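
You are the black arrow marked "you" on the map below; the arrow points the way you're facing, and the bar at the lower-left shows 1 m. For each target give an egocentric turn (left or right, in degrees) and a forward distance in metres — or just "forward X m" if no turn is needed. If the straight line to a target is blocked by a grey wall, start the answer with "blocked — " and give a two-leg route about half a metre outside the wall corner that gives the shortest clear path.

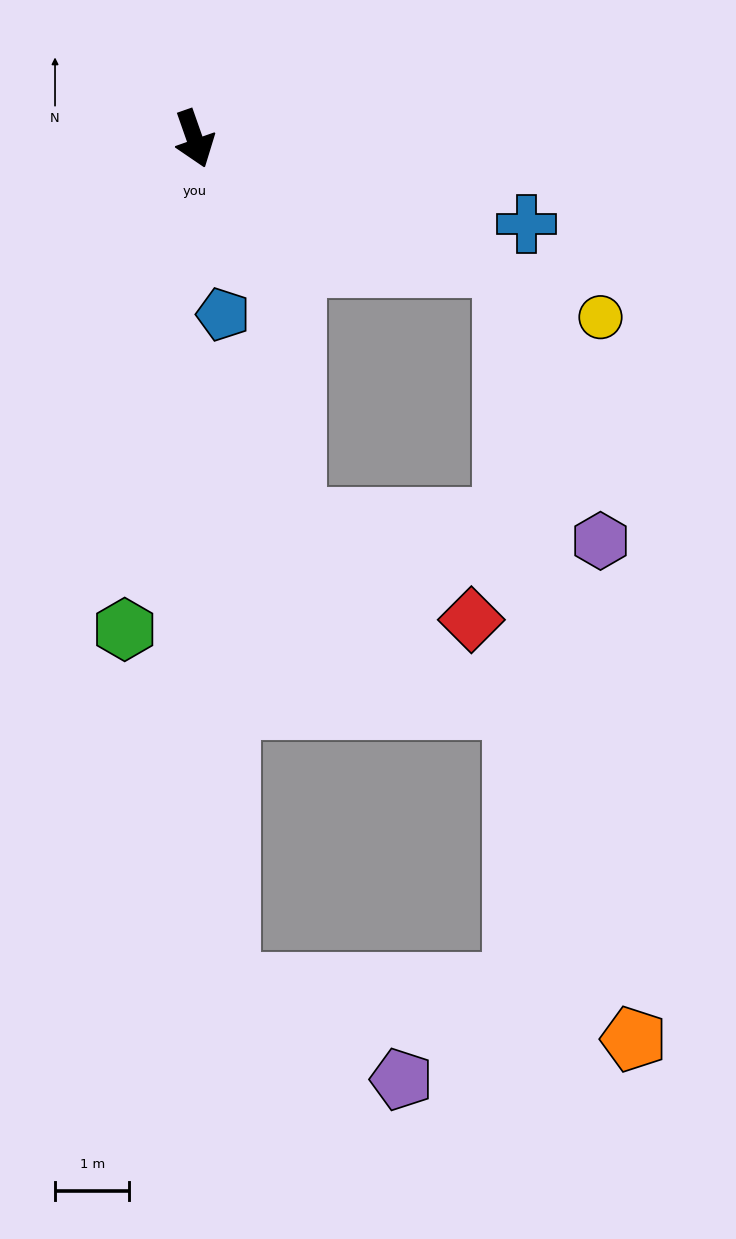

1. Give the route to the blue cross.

turn left 56°, forward 4.6 m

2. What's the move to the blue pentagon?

turn right 10°, forward 2.4 m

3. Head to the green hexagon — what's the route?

turn right 27°, forward 6.7 m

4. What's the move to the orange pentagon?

blocked — turn left 48°, forward 4.5 m, then turn right 58°, forward 10.5 m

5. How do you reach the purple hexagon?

blocked — turn left 48°, forward 4.5 m, then turn right 48°, forward 3.9 m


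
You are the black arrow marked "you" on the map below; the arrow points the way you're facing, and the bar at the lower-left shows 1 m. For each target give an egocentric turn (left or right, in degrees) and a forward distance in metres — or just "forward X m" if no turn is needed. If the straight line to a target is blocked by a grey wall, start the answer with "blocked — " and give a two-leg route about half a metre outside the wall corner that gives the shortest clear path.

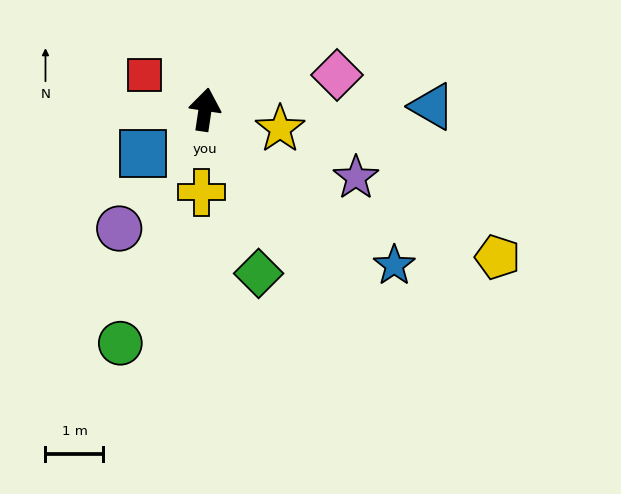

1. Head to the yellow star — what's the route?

turn right 96°, forward 1.3 m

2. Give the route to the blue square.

turn left 134°, forward 1.3 m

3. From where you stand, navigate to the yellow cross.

turn right 174°, forward 1.4 m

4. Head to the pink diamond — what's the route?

turn right 67°, forward 2.4 m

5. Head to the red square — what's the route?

turn left 69°, forward 1.2 m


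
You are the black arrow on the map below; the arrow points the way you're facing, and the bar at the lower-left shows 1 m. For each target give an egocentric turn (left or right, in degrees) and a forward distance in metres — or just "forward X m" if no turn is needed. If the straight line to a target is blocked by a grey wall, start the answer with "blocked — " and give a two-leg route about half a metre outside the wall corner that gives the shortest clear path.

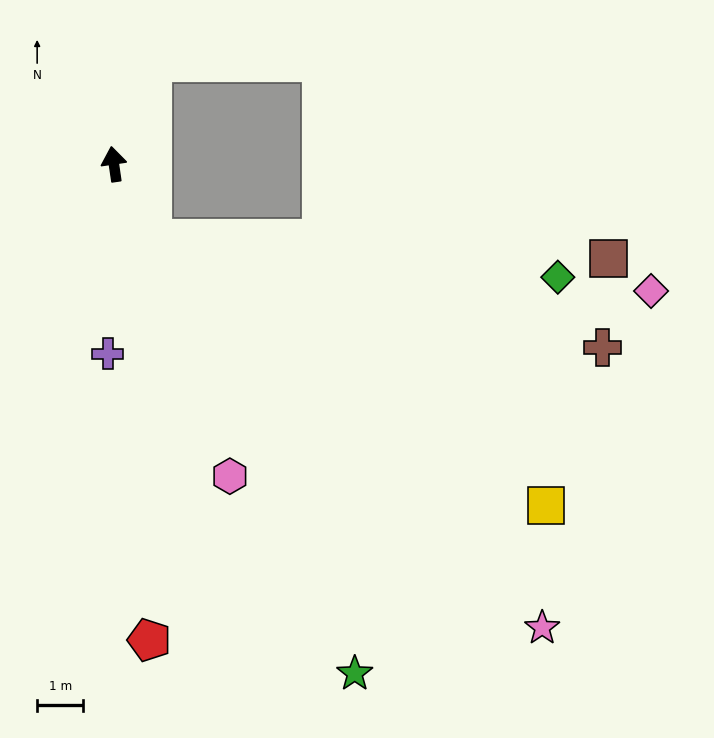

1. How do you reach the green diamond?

blocked — turn right 161°, forward 1.8 m, then turn left 57°, forward 8.9 m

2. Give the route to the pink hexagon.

turn right 168°, forward 7.2 m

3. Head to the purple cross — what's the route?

turn left 170°, forward 4.1 m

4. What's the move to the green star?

turn right 163°, forward 12.3 m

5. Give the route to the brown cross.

blocked — turn right 161°, forward 1.8 m, then turn left 49°, forward 10.1 m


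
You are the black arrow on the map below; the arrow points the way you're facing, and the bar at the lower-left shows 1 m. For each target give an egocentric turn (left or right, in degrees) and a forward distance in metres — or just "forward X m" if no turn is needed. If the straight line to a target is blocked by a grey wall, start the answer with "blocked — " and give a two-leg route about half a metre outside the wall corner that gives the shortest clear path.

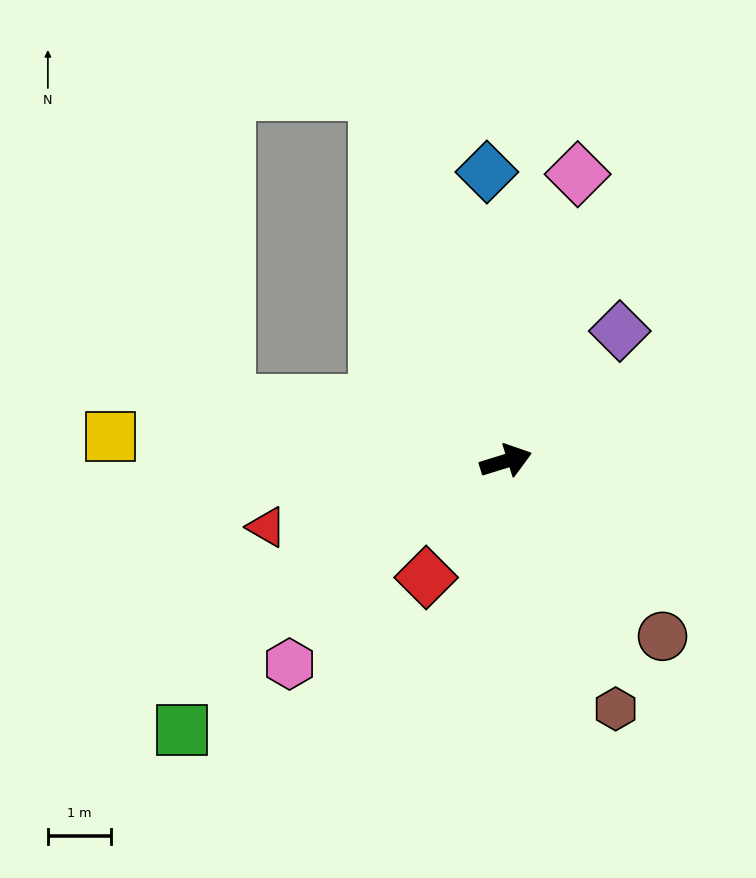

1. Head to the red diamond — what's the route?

turn right 142°, forward 2.2 m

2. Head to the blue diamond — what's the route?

turn left 77°, forward 4.6 m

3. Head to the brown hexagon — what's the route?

turn right 83°, forward 4.3 m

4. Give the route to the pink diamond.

turn left 59°, forward 4.7 m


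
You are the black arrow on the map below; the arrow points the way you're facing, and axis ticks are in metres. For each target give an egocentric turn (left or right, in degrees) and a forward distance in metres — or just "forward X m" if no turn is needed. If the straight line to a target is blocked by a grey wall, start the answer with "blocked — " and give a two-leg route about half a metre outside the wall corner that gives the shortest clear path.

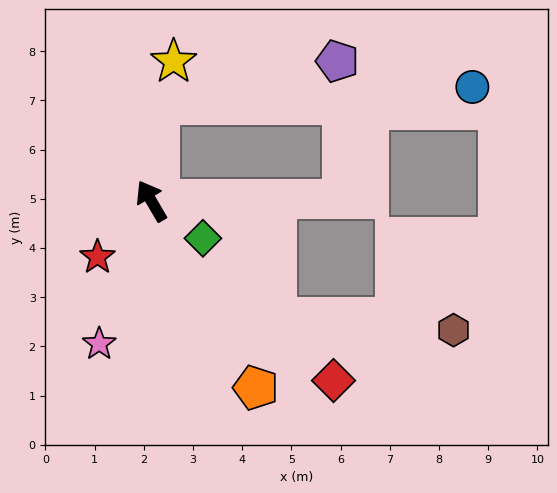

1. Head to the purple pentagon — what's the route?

blocked — turn right 35°, forward 2.0 m, then turn right 72°, forward 3.7 m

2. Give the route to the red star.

turn left 106°, forward 1.6 m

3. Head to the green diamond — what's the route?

turn right 156°, forward 1.3 m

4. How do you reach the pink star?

turn left 130°, forward 3.1 m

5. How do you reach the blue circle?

blocked — turn right 35°, forward 2.0 m, then turn right 82°, forward 6.4 m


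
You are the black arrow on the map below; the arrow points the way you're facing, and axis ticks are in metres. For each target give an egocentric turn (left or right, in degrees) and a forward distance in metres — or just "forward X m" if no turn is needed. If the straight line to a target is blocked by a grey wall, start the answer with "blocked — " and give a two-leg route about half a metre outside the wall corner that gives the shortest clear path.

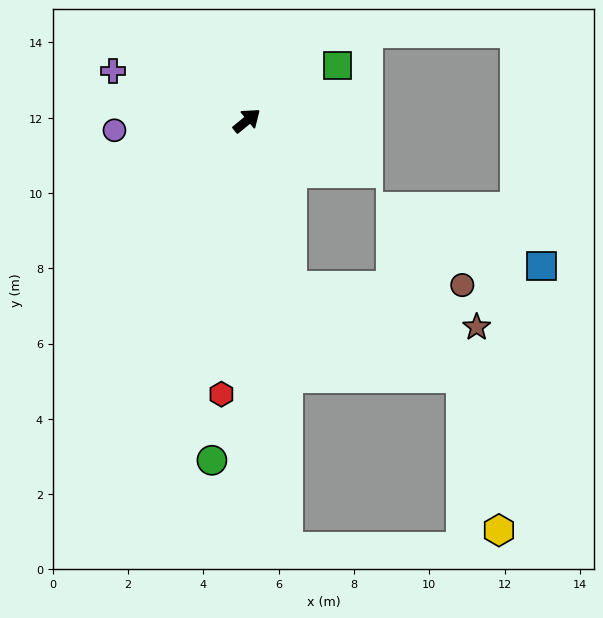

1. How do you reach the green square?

turn right 8°, forward 2.8 m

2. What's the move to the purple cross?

turn left 120°, forward 3.8 m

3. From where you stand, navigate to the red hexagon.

turn right 135°, forward 7.3 m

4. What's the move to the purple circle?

turn left 145°, forward 3.5 m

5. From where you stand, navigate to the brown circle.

blocked — turn right 114°, forward 4.6 m, then turn left 75°, forward 4.5 m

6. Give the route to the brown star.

blocked — turn right 114°, forward 4.6 m, then turn left 62°, forward 5.0 m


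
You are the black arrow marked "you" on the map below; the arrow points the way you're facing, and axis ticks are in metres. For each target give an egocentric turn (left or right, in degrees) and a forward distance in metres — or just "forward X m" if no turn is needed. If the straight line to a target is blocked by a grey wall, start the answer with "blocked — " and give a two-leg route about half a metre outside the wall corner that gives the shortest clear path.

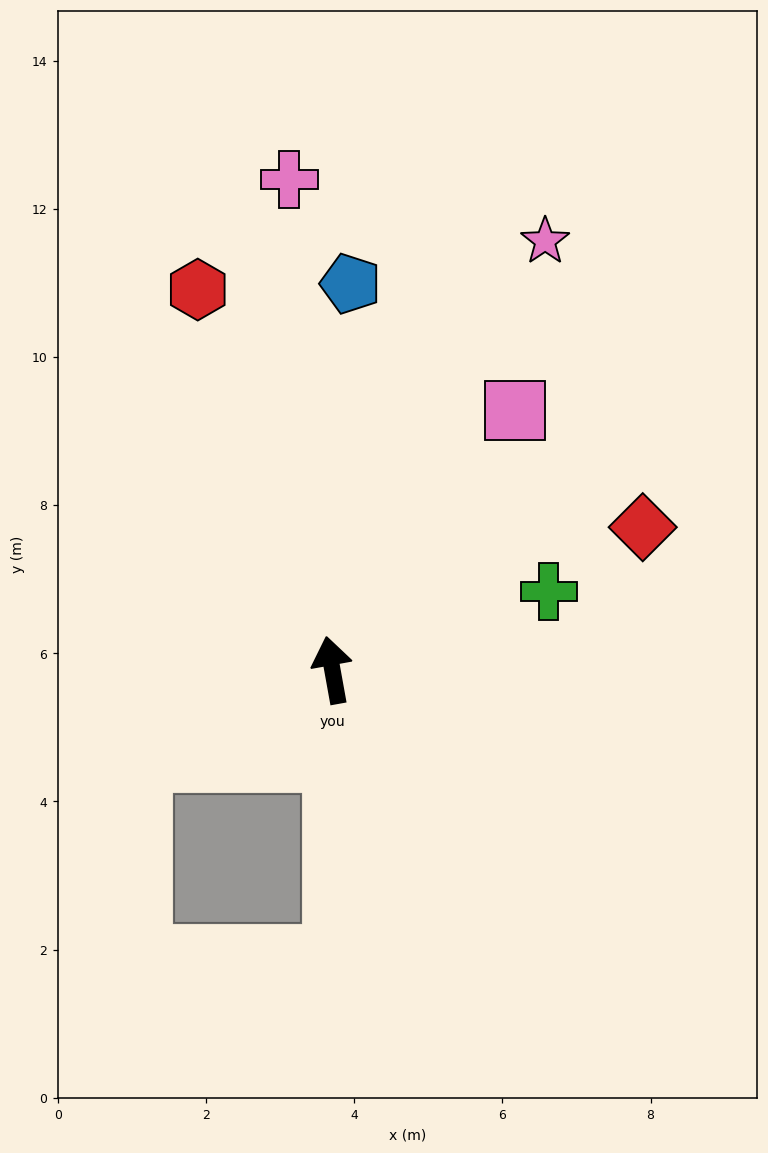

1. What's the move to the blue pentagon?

turn right 13°, forward 5.2 m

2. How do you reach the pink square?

turn right 45°, forward 4.3 m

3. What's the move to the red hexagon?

turn left 9°, forward 5.4 m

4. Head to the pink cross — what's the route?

turn right 5°, forward 6.6 m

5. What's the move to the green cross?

turn right 80°, forward 3.1 m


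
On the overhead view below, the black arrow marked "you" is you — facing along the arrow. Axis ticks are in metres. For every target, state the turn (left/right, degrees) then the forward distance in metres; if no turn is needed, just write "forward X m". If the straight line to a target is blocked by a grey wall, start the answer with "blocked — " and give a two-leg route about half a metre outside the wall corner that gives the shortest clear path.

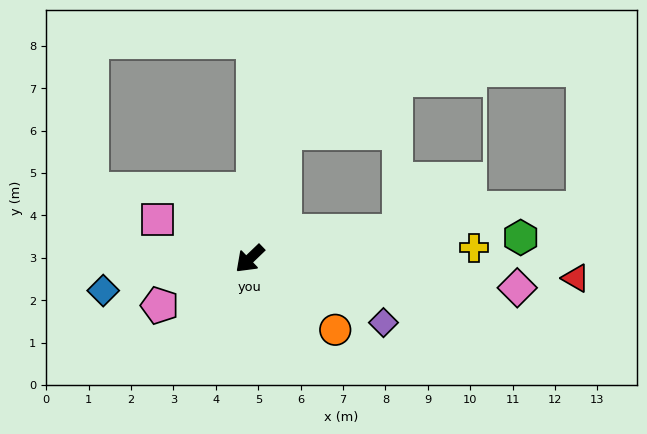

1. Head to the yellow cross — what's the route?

turn left 139°, forward 5.3 m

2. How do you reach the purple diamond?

turn left 111°, forward 3.5 m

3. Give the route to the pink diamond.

turn left 130°, forward 6.3 m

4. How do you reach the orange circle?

turn left 96°, forward 2.6 m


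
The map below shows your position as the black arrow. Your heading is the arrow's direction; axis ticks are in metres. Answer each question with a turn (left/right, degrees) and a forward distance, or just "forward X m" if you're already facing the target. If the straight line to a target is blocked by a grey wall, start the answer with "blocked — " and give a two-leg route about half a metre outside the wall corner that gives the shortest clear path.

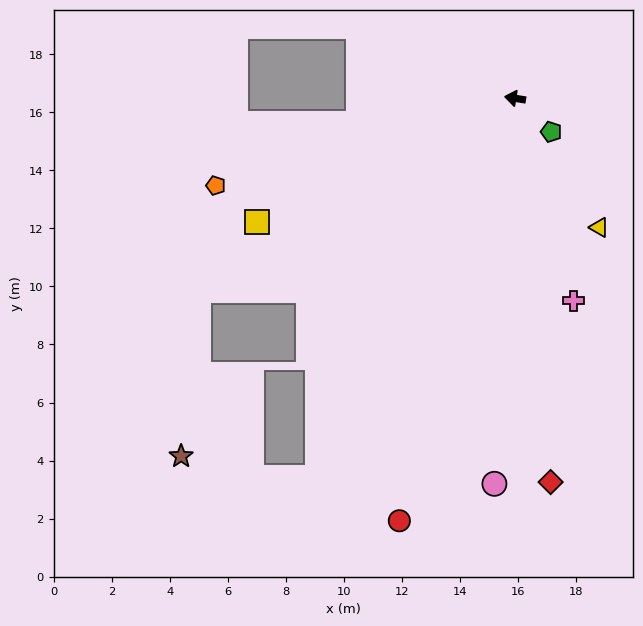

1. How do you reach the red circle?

turn left 84°, forward 15.1 m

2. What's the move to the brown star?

blocked — turn left 41°, forward 12.7 m, then turn left 52°, forward 5.7 m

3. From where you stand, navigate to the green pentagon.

turn left 146°, forward 1.7 m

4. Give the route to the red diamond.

turn left 104°, forward 13.3 m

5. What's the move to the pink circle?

turn left 96°, forward 13.3 m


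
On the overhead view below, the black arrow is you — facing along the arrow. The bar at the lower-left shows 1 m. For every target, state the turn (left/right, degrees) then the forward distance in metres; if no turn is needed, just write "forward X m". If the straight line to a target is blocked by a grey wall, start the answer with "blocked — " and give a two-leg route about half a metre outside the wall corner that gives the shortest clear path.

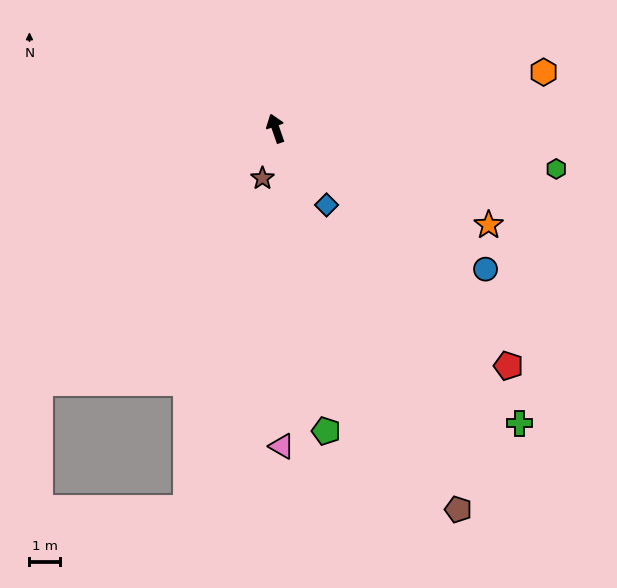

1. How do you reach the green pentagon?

turn left 170°, forward 9.9 m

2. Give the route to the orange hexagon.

turn right 97°, forward 8.8 m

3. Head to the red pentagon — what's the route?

turn right 155°, forward 10.7 m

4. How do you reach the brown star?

turn left 146°, forward 1.7 m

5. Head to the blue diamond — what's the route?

turn right 165°, forward 3.0 m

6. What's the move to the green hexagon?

turn right 117°, forward 9.1 m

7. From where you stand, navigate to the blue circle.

turn right 143°, forward 8.1 m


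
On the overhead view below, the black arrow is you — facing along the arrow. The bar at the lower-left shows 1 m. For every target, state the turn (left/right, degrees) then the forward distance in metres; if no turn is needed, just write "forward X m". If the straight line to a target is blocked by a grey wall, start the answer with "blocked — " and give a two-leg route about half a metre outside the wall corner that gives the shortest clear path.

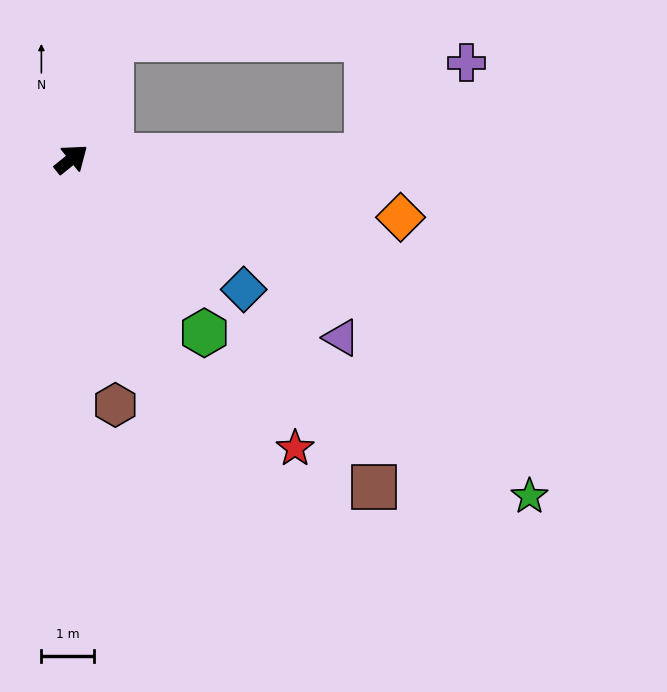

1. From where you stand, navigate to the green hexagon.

turn right 91°, forward 4.2 m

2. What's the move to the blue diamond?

turn right 76°, forward 4.1 m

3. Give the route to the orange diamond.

turn right 49°, forward 6.4 m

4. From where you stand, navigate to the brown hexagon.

turn right 119°, forward 4.7 m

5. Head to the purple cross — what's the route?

blocked — turn right 38°, forward 5.6 m, then turn left 42°, forward 2.6 m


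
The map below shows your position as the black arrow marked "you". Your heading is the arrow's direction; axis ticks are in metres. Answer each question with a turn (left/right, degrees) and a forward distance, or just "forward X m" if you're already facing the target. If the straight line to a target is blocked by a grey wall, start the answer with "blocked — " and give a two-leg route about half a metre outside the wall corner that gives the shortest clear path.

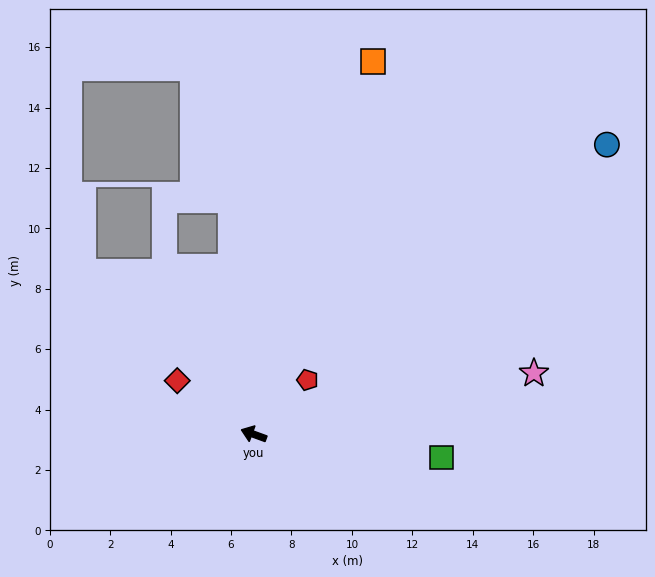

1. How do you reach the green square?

turn right 167°, forward 6.3 m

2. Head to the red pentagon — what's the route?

turn right 115°, forward 2.5 m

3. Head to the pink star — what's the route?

turn right 148°, forward 9.5 m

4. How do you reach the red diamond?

turn right 15°, forward 3.1 m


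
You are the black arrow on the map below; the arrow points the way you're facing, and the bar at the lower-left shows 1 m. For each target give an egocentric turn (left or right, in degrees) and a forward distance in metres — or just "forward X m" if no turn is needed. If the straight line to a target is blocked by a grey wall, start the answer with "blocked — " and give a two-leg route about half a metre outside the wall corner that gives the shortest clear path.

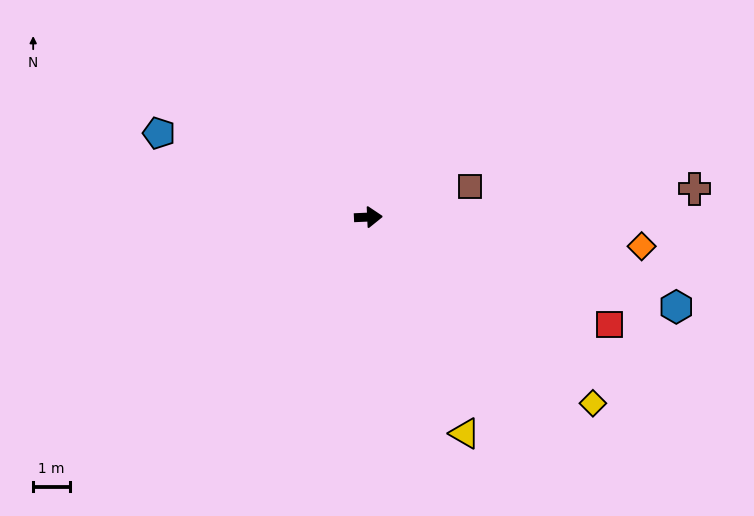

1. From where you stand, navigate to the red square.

turn right 27°, forward 7.1 m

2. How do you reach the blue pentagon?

turn left 156°, forward 6.1 m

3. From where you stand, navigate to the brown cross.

turn left 2°, forward 8.8 m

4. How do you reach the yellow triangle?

turn right 68°, forward 6.4 m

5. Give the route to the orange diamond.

turn right 9°, forward 7.4 m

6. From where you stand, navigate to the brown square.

turn left 14°, forward 2.9 m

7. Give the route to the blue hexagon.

turn right 19°, forward 8.7 m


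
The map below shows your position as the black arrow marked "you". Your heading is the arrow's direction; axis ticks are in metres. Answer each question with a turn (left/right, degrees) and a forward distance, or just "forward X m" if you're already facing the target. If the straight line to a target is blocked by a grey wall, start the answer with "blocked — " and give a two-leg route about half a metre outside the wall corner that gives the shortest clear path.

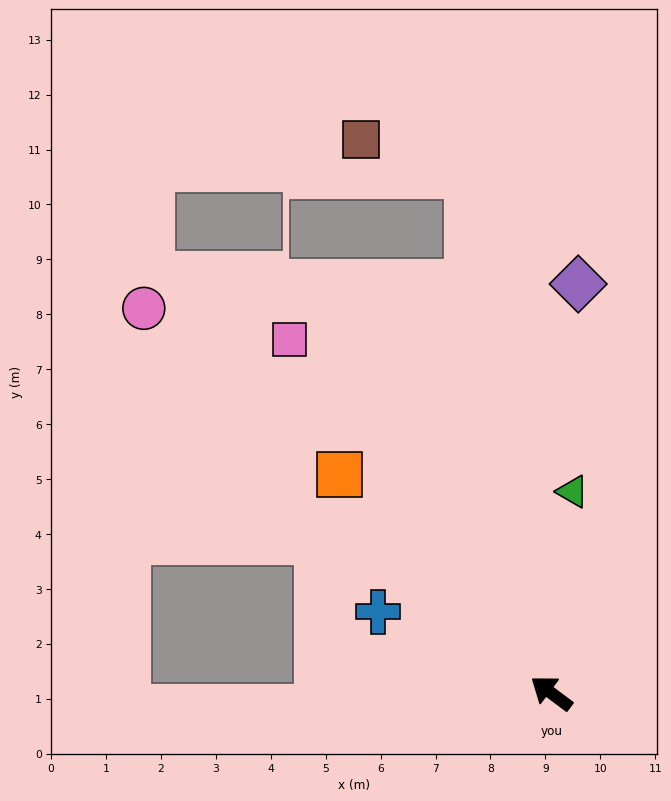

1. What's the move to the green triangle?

turn right 59°, forward 3.7 m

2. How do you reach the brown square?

blocked — turn right 44°, forward 9.5 m, then turn left 62°, forward 2.0 m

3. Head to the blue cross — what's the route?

turn left 12°, forward 3.5 m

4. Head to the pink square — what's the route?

turn right 17°, forward 8.0 m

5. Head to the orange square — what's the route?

turn right 9°, forward 5.5 m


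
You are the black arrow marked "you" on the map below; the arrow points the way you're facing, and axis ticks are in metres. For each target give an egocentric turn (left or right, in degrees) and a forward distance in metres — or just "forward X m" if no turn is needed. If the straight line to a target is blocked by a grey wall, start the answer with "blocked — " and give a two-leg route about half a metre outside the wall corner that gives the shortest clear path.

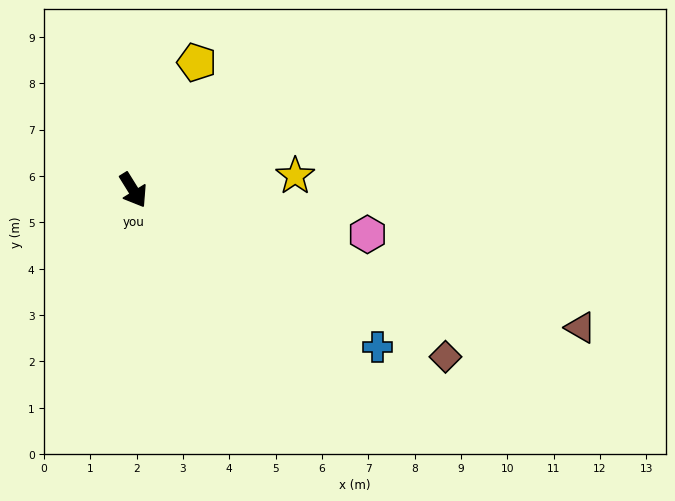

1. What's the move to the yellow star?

turn left 63°, forward 3.5 m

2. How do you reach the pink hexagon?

turn left 47°, forward 5.1 m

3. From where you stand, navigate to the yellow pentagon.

turn left 122°, forward 3.1 m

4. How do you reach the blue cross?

turn left 25°, forward 6.3 m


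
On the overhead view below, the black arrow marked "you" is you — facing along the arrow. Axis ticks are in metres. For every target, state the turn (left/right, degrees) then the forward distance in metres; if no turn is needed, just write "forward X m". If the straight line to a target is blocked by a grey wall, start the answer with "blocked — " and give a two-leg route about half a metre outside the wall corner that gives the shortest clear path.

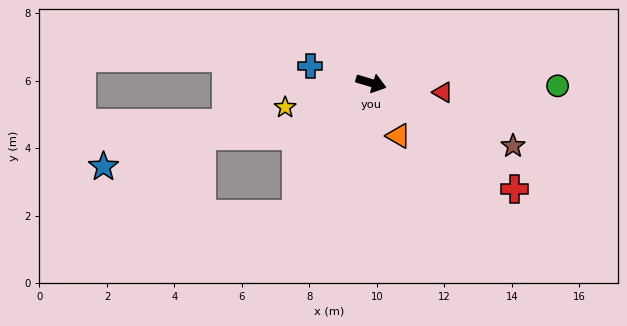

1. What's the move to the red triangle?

turn left 9°, forward 2.1 m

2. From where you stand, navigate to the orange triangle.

turn right 46°, forward 1.8 m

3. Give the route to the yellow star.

turn right 147°, forward 2.6 m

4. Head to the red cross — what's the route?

turn right 20°, forward 5.3 m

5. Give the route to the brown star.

turn right 7°, forward 4.6 m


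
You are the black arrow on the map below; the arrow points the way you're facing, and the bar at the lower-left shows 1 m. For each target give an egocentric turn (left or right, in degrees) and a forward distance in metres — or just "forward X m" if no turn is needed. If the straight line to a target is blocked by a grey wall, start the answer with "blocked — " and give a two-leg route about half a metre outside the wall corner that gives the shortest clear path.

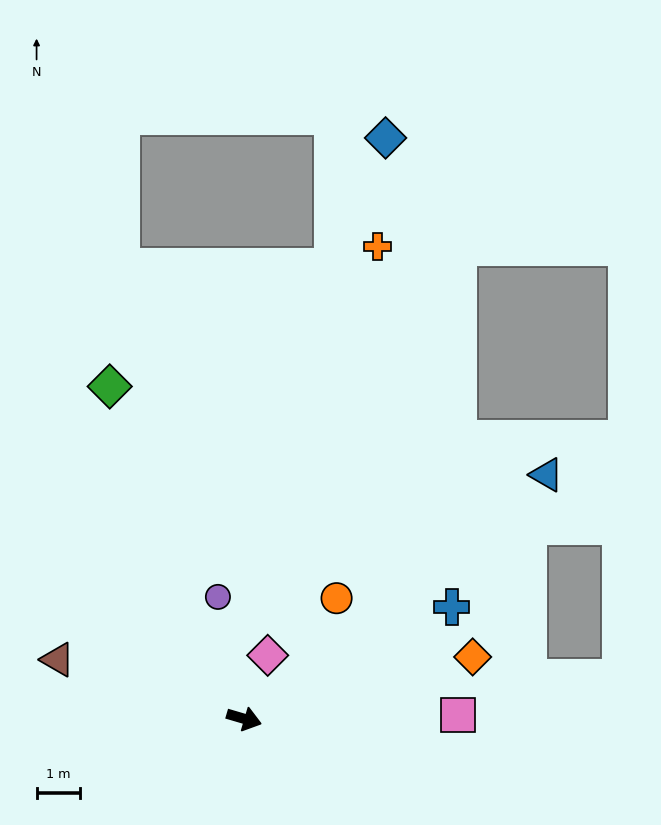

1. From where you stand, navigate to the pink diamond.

turn left 86°, forward 1.5 m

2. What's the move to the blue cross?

turn left 45°, forward 5.4 m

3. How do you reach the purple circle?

turn left 119°, forward 2.8 m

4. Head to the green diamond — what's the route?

turn left 128°, forward 8.2 m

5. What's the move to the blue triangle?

turn left 55°, forward 8.9 m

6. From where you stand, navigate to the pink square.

turn left 18°, forward 4.9 m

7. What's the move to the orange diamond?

turn left 32°, forward 5.4 m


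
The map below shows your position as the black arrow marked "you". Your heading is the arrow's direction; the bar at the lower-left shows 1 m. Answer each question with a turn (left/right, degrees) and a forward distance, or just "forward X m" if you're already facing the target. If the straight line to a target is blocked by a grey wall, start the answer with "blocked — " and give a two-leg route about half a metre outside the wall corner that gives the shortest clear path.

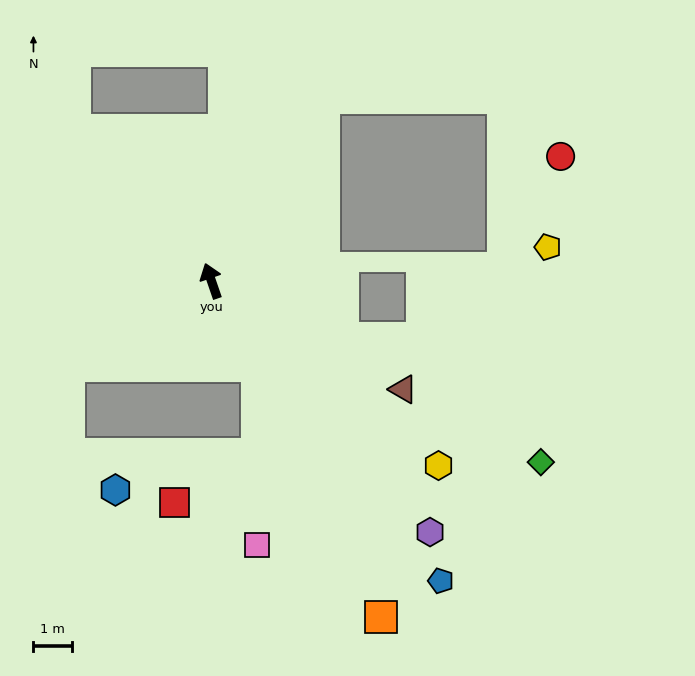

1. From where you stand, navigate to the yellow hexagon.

turn right 148°, forward 7.6 m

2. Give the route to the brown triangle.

turn right 138°, forward 5.7 m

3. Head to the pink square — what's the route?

blocked — turn right 171°, forward 2.5 m, then turn right 28°, forward 4.6 m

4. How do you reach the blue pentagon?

turn right 162°, forward 9.8 m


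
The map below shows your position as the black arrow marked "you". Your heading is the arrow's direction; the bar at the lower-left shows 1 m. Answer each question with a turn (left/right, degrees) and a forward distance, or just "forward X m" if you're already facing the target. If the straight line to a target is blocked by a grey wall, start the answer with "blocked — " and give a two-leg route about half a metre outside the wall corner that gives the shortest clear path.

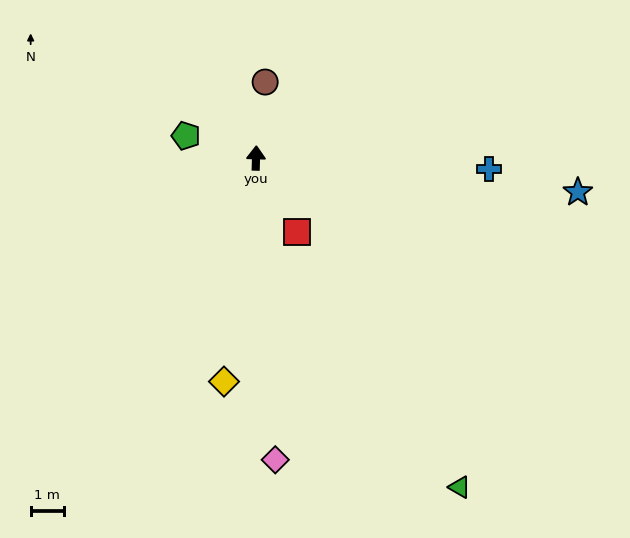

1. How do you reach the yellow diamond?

turn left 173°, forward 6.8 m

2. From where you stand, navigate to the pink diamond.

turn right 175°, forward 9.1 m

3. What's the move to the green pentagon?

turn left 74°, forward 2.2 m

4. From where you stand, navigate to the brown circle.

turn right 5°, forward 2.3 m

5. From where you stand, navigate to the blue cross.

turn right 91°, forward 7.0 m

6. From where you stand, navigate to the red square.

turn right 150°, forward 2.5 m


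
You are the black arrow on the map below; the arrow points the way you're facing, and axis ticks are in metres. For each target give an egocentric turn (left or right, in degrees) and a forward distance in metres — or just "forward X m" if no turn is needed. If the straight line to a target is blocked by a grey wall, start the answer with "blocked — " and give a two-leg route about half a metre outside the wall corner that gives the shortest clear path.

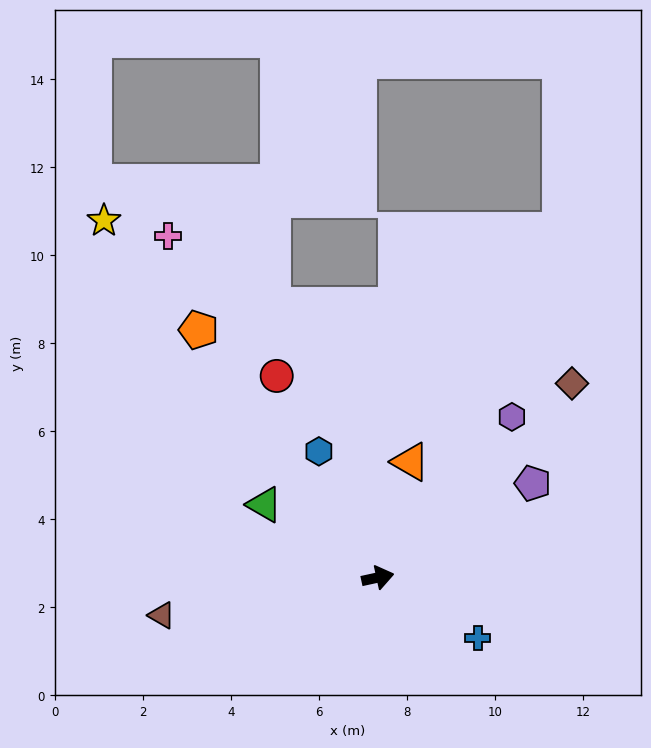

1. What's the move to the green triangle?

turn left 135°, forward 3.1 m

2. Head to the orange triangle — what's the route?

turn left 62°, forward 2.7 m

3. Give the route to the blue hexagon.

turn left 103°, forward 3.2 m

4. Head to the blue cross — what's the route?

turn right 43°, forward 2.7 m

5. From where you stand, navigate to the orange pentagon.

turn left 114°, forward 6.9 m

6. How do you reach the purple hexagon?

turn left 38°, forward 4.8 m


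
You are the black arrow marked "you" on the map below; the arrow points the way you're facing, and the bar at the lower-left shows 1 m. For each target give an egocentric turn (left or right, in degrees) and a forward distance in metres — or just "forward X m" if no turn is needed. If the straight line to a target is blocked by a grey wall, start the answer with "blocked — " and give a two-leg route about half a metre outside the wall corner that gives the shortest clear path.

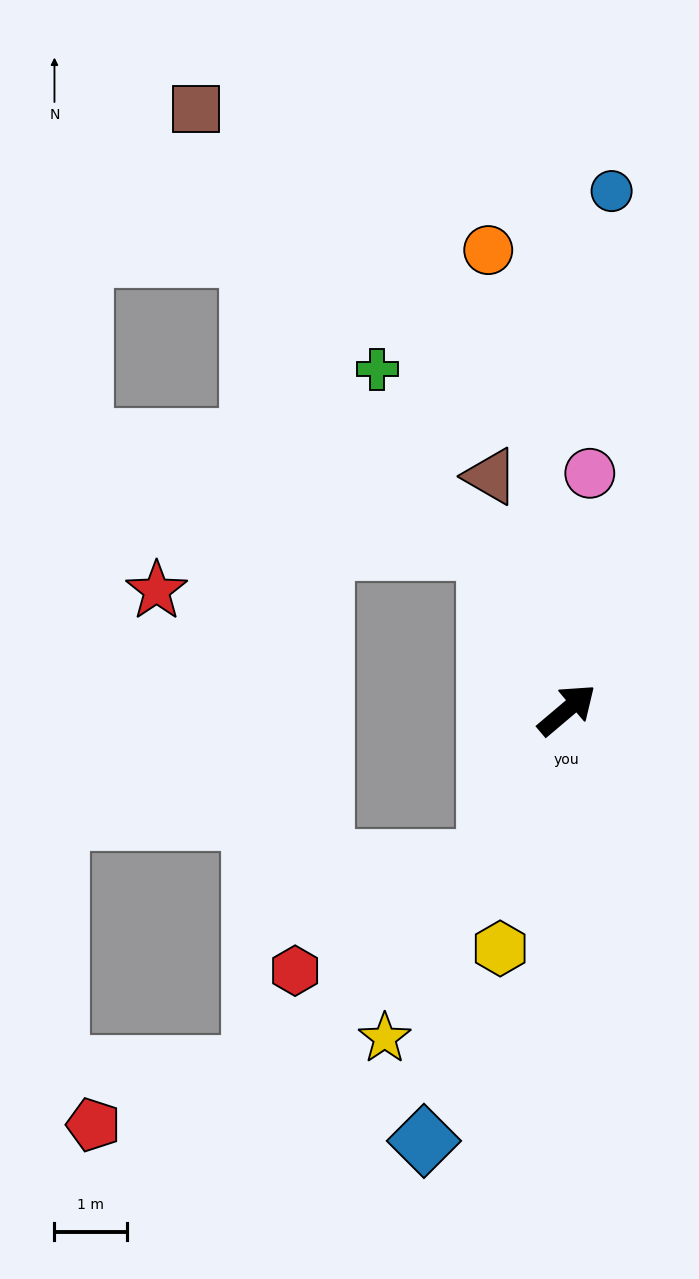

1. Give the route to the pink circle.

turn left 44°, forward 3.3 m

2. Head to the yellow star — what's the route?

turn right 159°, forward 5.2 m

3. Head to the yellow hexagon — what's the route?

turn right 146°, forward 3.4 m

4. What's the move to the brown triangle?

turn left 68°, forward 3.4 m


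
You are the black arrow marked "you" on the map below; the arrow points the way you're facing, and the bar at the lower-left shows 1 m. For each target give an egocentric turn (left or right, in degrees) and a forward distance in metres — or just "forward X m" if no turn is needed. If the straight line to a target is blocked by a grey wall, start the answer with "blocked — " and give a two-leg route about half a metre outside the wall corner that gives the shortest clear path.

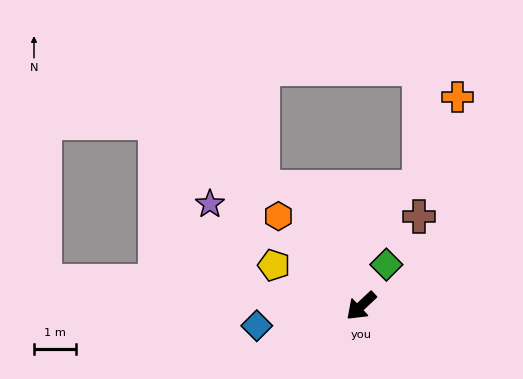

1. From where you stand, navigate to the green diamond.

turn right 165°, forward 1.2 m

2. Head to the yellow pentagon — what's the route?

turn right 68°, forward 2.3 m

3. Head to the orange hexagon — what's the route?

turn right 91°, forward 2.9 m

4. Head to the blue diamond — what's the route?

turn right 32°, forward 2.6 m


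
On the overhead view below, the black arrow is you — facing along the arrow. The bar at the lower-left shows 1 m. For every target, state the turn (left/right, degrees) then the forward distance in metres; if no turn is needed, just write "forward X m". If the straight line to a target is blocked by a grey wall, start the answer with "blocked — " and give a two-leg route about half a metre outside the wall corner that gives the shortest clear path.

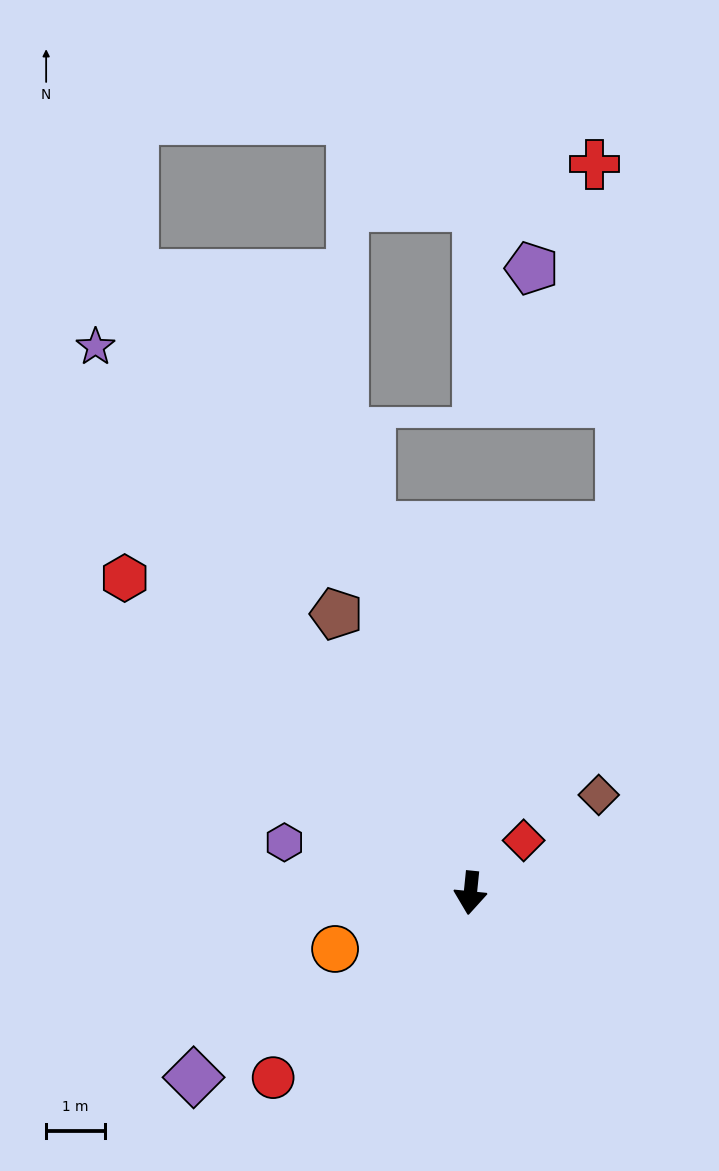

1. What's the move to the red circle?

turn right 41°, forward 4.6 m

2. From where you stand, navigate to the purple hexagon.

turn right 99°, forward 3.3 m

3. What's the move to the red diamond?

turn left 140°, forward 1.3 m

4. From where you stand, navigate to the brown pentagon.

turn right 149°, forward 5.3 m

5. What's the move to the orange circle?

turn right 62°, forward 2.5 m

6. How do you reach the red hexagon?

turn right 127°, forward 8.0 m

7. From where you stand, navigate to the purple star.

turn right 140°, forward 11.3 m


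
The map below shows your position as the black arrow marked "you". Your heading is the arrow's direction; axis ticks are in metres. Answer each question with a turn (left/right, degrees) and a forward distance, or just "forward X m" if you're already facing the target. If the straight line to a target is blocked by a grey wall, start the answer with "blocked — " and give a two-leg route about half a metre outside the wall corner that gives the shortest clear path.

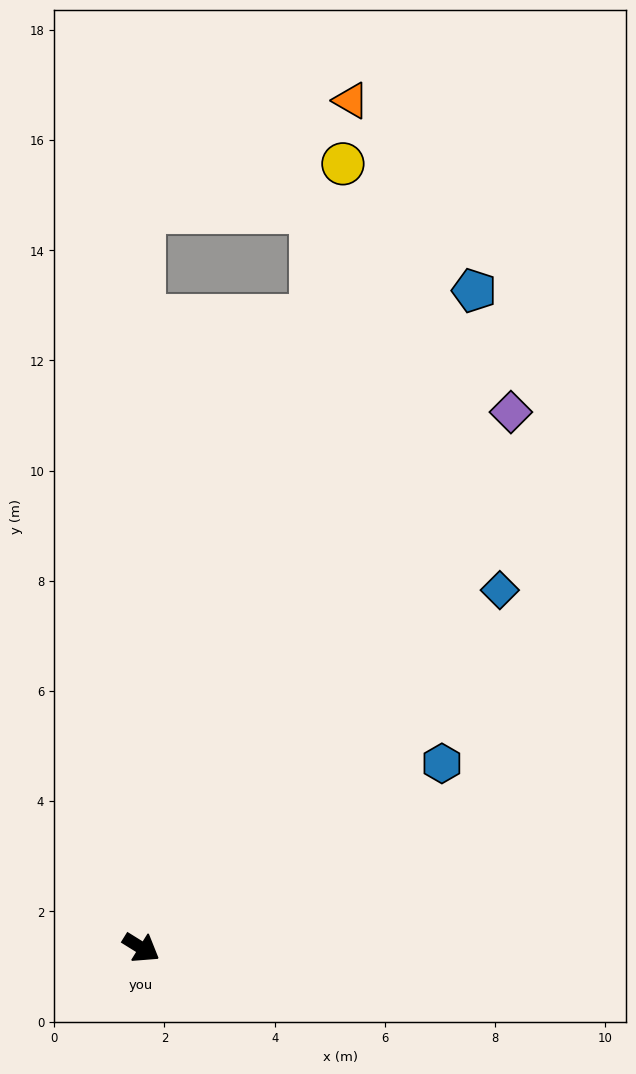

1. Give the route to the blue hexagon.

turn left 63°, forward 6.4 m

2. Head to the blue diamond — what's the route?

turn left 77°, forward 9.2 m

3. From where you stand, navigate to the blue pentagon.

turn left 95°, forward 13.4 m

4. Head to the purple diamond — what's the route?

turn left 87°, forward 11.8 m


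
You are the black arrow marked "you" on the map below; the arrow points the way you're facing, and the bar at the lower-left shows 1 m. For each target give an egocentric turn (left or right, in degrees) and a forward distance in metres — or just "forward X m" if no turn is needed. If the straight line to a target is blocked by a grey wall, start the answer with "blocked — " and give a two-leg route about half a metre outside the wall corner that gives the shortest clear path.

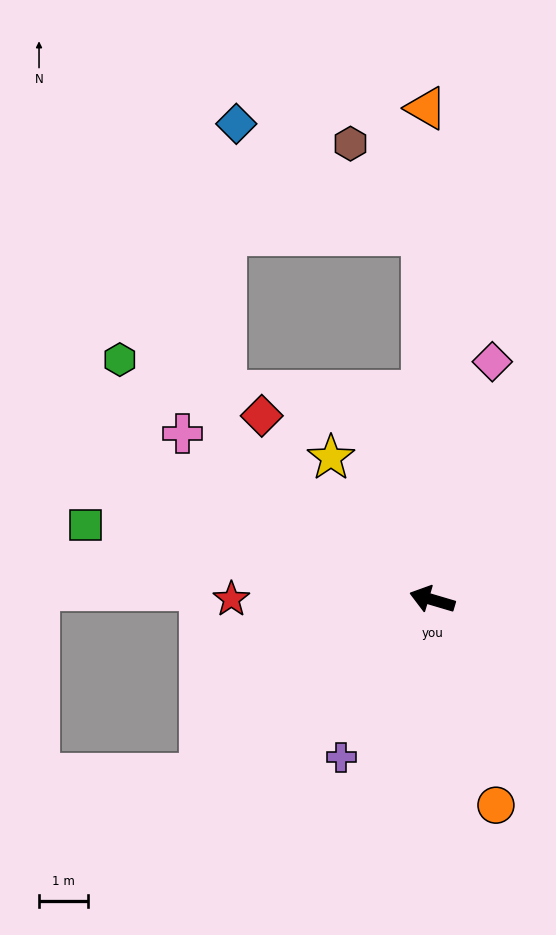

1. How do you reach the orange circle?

turn left 124°, forward 4.4 m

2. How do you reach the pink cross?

turn right 17°, forward 6.1 m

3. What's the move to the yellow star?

turn right 38°, forward 3.5 m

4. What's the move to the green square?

turn left 4°, forward 7.2 m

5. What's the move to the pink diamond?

turn right 88°, forward 5.0 m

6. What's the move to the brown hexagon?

blocked — turn right 72°, forward 7.4 m, then turn left 37°, forward 2.3 m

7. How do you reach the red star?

turn left 16°, forward 4.1 m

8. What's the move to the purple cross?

turn left 77°, forward 3.7 m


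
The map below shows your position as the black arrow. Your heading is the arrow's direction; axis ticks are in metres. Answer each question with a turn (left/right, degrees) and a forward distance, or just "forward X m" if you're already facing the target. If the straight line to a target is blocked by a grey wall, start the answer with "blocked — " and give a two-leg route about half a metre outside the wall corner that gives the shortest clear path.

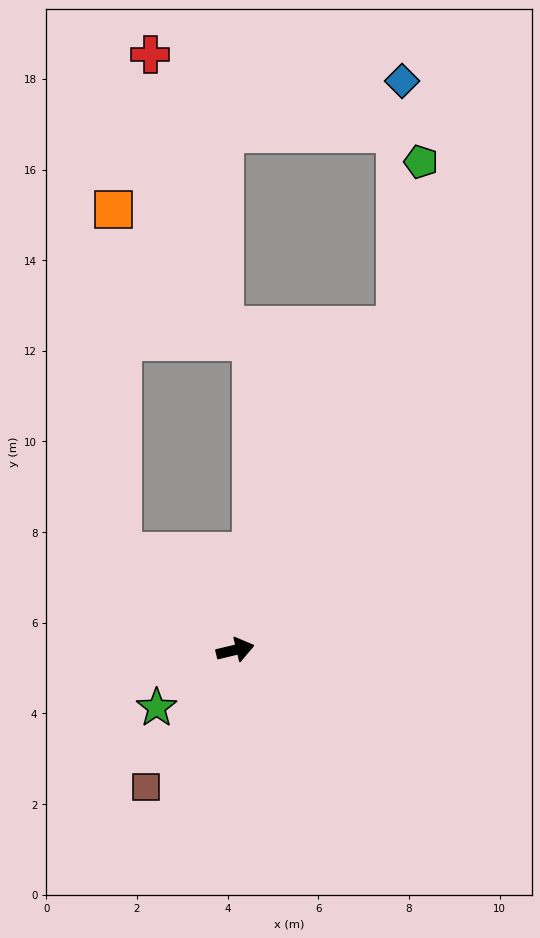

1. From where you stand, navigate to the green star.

turn right 157°, forward 2.2 m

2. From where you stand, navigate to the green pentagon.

blocked — turn left 50°, forward 8.0 m, then turn left 18°, forward 3.7 m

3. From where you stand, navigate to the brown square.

turn right 137°, forward 3.6 m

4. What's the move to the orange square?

blocked — turn left 125°, forward 3.3 m, then turn right 47°, forward 7.6 m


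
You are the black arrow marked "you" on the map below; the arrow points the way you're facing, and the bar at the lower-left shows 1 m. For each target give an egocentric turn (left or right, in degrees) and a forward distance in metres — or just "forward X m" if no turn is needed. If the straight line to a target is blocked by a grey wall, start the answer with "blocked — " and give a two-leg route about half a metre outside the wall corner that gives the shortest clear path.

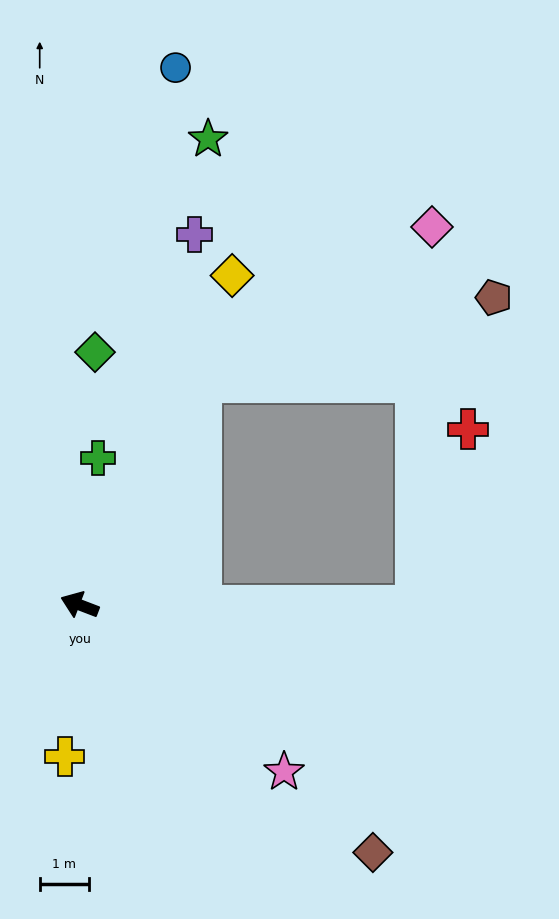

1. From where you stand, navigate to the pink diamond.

blocked — turn right 98°, forward 5.1 m, then turn right 27°, forward 5.6 m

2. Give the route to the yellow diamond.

turn right 94°, forward 7.3 m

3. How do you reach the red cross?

blocked — turn right 159°, forward 6.8 m, then turn left 74°, forward 3.7 m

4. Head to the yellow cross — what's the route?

turn left 105°, forward 3.1 m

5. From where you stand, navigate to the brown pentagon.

blocked — turn right 98°, forward 5.1 m, then turn right 45°, forward 6.2 m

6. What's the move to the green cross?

turn right 76°, forward 3.0 m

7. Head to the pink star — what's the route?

turn left 162°, forward 5.3 m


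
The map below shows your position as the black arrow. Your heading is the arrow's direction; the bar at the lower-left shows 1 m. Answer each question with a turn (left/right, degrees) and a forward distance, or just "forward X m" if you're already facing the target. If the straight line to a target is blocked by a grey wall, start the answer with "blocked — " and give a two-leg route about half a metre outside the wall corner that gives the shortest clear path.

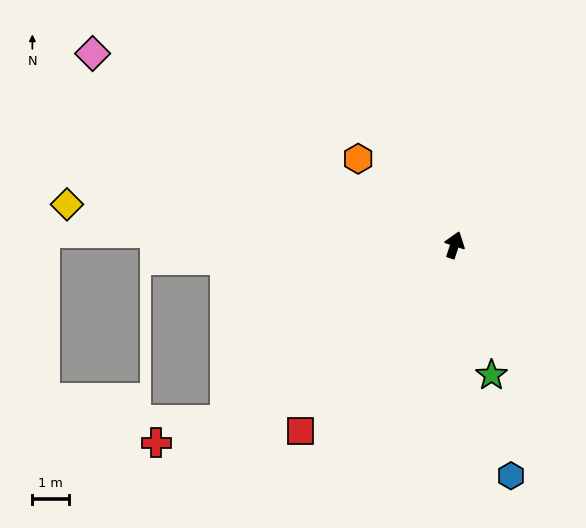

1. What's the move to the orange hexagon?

turn left 67°, forward 3.5 m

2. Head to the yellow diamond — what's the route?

turn left 102°, forward 10.6 m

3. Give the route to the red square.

turn left 159°, forward 6.6 m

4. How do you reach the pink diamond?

turn left 80°, forward 11.1 m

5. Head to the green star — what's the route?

turn right 146°, forward 3.7 m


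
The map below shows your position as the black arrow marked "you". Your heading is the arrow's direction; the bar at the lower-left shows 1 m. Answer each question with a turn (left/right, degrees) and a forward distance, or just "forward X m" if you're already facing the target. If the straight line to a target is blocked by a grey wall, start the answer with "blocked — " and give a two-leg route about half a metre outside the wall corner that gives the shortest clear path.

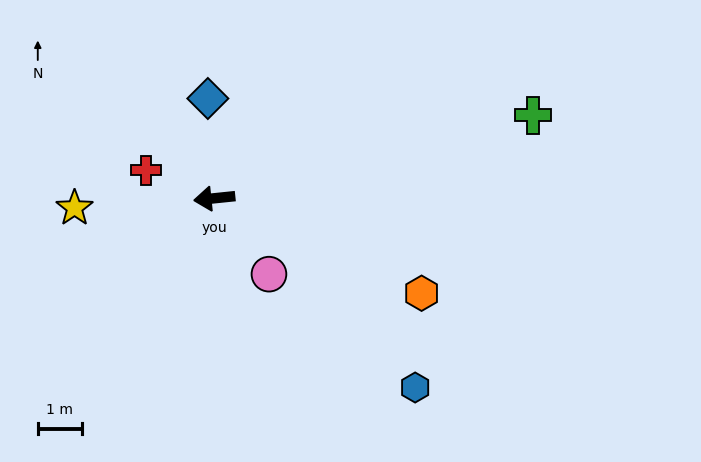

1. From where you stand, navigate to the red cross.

turn right 28°, forward 1.7 m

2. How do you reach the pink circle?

turn left 120°, forward 2.1 m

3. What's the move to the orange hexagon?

turn left 150°, forward 5.1 m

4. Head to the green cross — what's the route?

turn right 171°, forward 7.4 m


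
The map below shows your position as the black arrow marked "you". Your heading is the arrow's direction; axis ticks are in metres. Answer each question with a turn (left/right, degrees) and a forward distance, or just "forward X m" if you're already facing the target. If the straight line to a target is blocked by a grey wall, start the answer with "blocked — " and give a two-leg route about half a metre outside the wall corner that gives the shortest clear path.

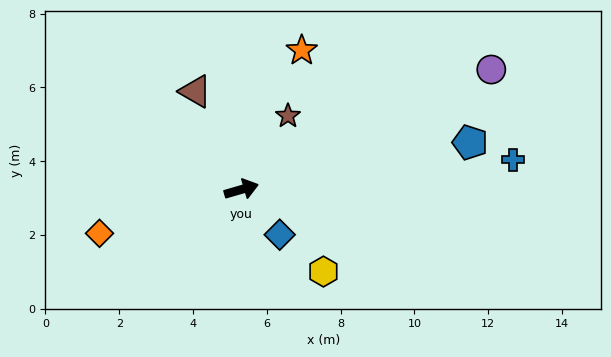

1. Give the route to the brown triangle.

turn left 99°, forward 2.9 m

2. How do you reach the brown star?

turn left 42°, forward 2.4 m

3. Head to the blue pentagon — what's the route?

turn right 5°, forward 6.3 m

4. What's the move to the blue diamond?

turn right 66°, forward 1.6 m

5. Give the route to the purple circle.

turn left 9°, forward 7.5 m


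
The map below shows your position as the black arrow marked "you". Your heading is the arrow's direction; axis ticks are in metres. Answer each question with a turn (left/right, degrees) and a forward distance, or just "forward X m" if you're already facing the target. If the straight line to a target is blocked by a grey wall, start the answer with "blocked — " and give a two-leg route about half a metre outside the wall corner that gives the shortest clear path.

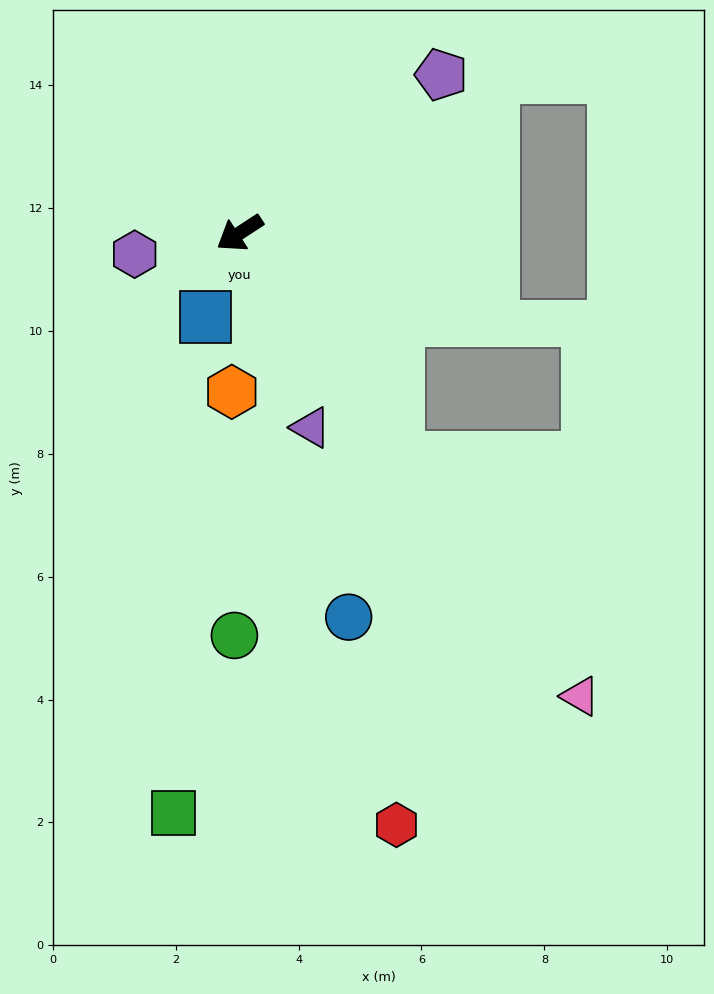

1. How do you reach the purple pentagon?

turn right 175°, forward 4.2 m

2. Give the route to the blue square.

turn left 35°, forward 1.5 m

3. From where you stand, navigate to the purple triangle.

turn left 77°, forward 3.4 m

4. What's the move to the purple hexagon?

turn right 22°, forward 1.7 m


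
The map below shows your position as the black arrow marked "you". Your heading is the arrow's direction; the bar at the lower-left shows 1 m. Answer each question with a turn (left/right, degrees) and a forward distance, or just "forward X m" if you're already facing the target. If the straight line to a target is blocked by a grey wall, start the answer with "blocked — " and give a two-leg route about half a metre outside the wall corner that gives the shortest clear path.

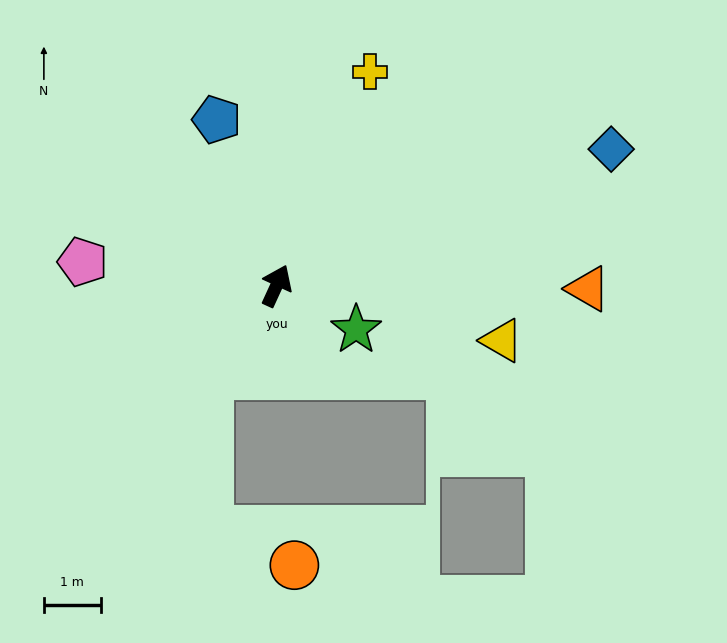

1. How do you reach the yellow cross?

forward 4.1 m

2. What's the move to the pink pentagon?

turn left 108°, forward 3.4 m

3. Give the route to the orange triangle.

turn right 66°, forward 5.5 m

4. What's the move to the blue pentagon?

turn left 44°, forward 3.1 m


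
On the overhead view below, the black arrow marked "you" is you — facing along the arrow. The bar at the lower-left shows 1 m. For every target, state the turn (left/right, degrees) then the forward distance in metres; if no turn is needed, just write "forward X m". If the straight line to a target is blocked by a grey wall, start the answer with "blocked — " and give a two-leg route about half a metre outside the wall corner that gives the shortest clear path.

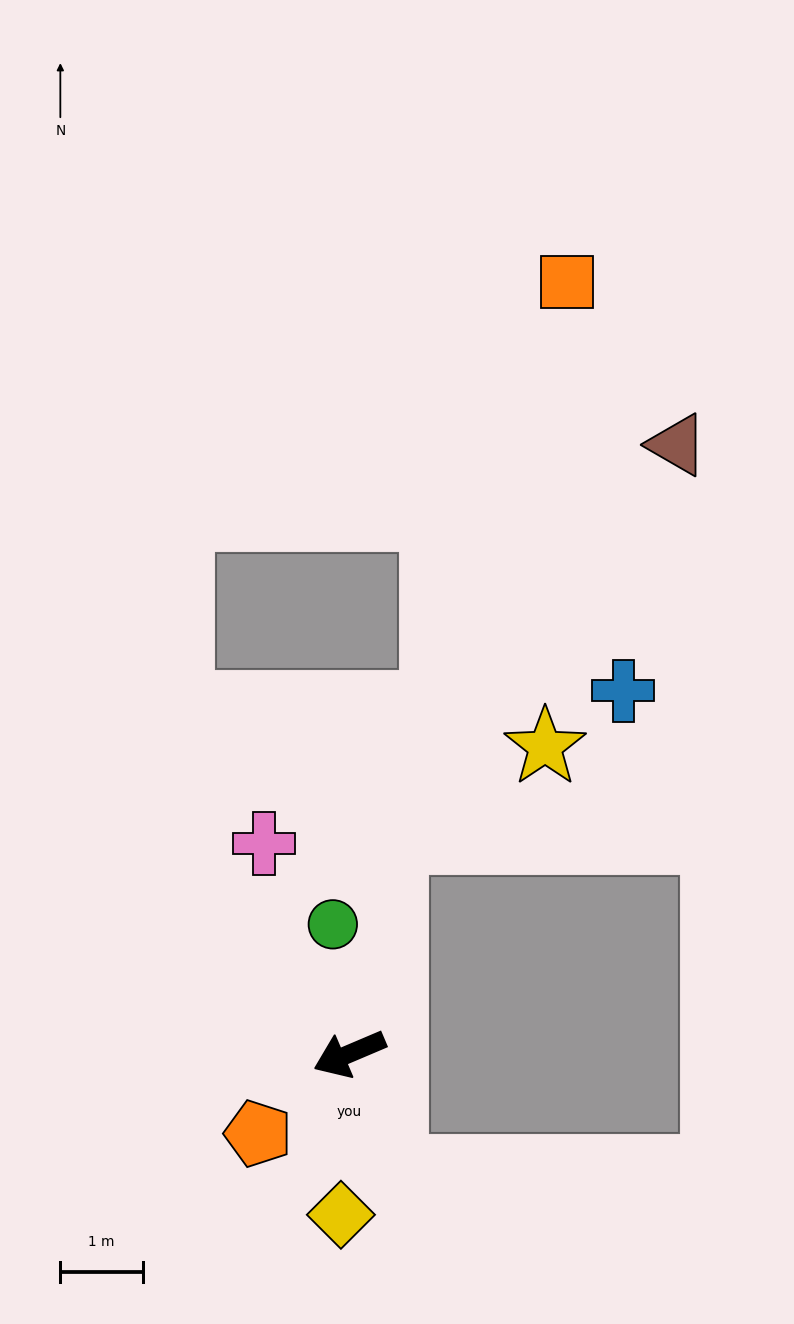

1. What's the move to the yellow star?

blocked — turn right 124°, forward 2.7 m, then turn right 48°, forward 2.2 m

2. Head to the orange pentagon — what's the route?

turn left 18°, forward 1.5 m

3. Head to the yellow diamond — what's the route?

turn left 64°, forward 2.0 m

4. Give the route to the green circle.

turn right 106°, forward 1.6 m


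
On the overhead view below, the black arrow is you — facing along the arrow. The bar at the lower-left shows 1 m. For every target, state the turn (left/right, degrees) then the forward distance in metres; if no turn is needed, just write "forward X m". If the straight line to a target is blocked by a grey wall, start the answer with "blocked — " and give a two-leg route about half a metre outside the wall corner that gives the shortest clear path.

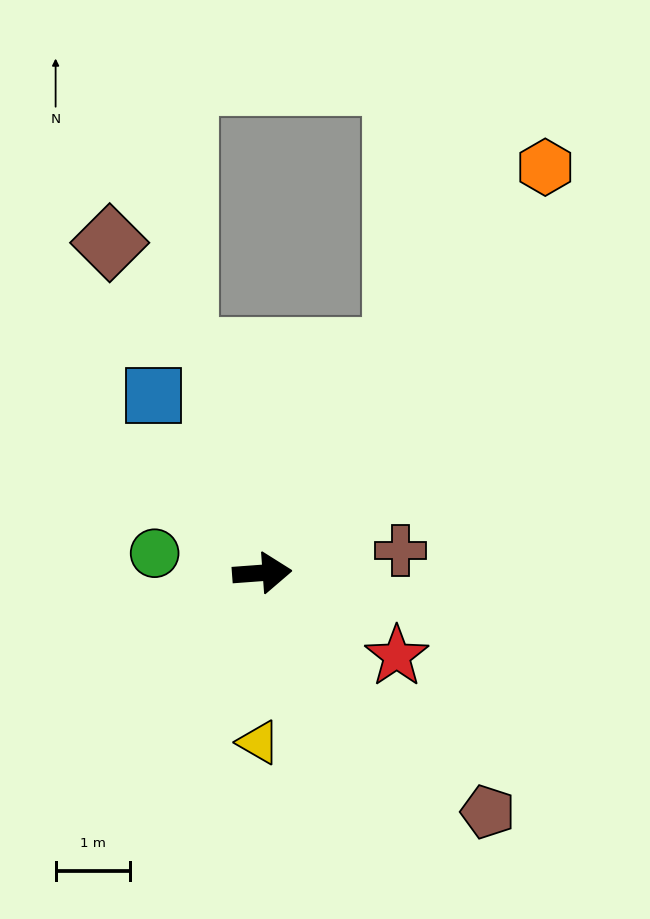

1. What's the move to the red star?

turn right 36°, forward 2.1 m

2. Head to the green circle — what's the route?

turn left 165°, forward 1.5 m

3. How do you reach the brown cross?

turn left 5°, forward 1.9 m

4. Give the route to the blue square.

turn left 117°, forward 2.8 m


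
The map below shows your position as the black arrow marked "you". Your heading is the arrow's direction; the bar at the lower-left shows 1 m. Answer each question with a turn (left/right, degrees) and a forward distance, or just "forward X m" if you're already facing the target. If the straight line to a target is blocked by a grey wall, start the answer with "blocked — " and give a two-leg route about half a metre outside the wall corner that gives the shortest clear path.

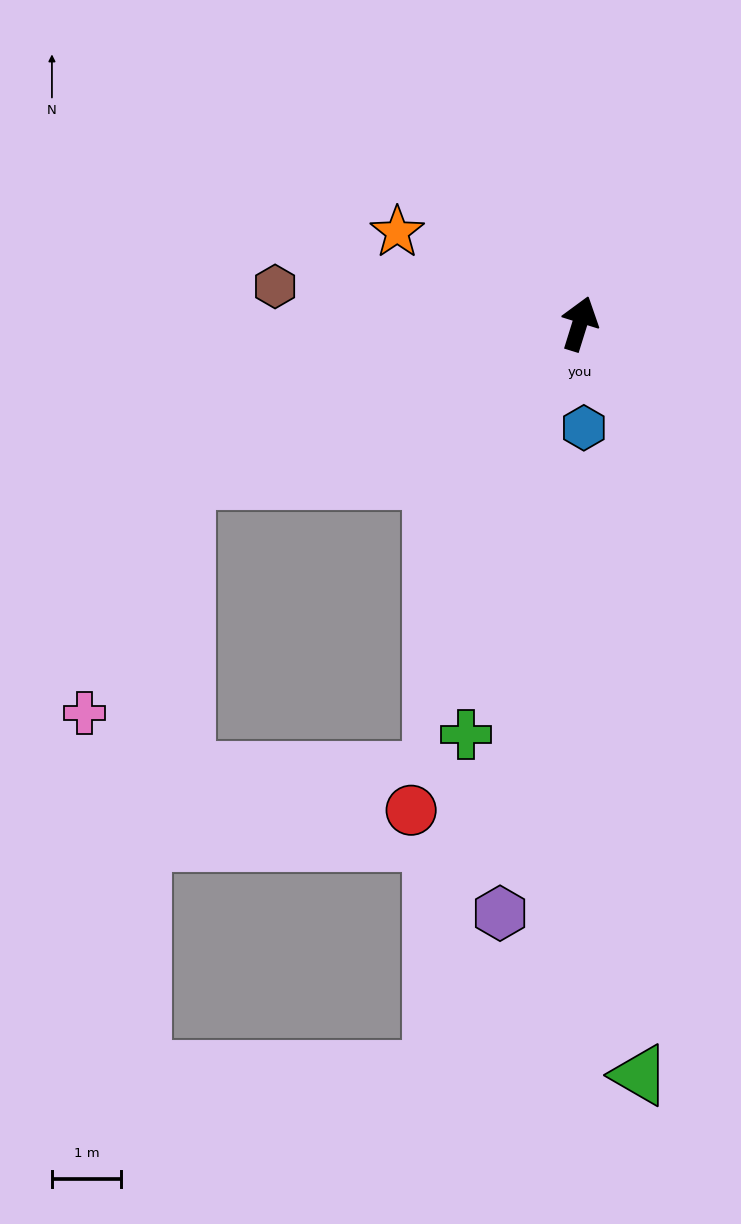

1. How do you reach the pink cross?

blocked — turn left 129°, forward 6.1 m, then turn left 45°, forward 3.7 m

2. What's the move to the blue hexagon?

turn right 160°, forward 1.5 m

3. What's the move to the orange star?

turn left 81°, forward 3.0 m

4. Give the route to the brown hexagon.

turn left 100°, forward 4.5 m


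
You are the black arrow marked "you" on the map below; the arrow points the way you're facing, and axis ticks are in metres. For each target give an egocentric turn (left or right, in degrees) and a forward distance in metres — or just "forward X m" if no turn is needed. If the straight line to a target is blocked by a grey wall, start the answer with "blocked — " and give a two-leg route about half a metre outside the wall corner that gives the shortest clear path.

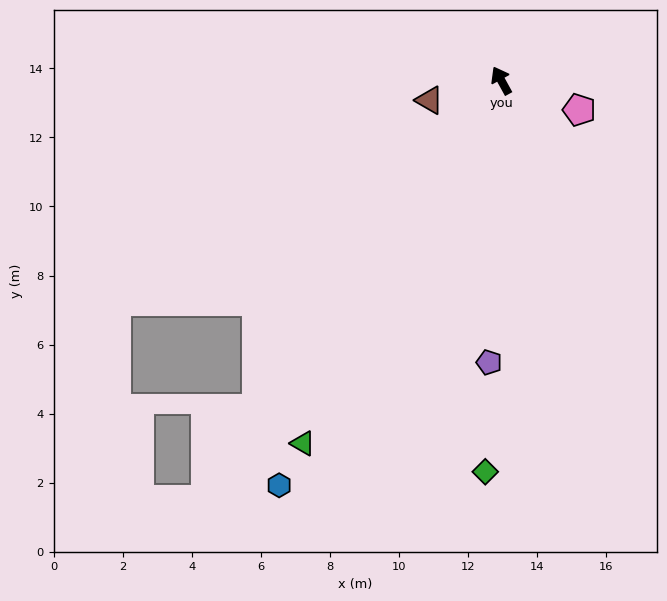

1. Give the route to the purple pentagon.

turn left 149°, forward 8.2 m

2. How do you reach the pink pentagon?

turn right 139°, forward 2.4 m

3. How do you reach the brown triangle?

turn left 77°, forward 2.2 m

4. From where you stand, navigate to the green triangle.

turn left 123°, forward 12.0 m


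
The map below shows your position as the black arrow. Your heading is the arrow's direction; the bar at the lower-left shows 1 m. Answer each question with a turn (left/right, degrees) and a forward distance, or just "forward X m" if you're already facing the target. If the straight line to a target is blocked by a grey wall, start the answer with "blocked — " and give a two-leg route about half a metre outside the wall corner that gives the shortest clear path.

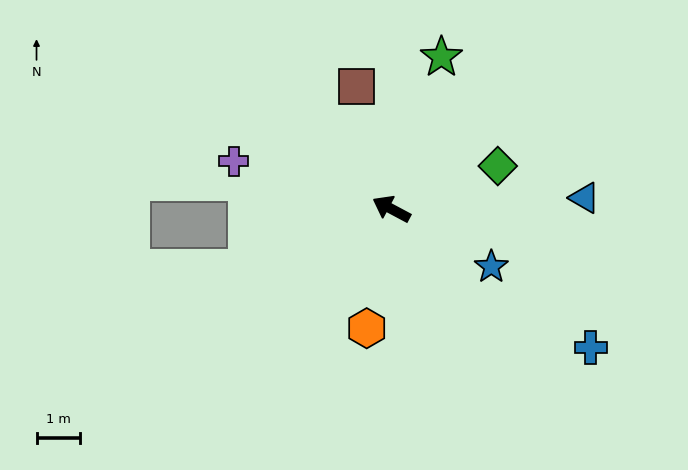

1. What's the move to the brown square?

turn right 46°, forward 2.9 m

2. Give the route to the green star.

turn right 80°, forward 3.7 m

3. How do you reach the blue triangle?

turn right 149°, forward 4.4 m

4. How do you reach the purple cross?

turn left 11°, forward 3.8 m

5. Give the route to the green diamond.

turn right 130°, forward 2.6 m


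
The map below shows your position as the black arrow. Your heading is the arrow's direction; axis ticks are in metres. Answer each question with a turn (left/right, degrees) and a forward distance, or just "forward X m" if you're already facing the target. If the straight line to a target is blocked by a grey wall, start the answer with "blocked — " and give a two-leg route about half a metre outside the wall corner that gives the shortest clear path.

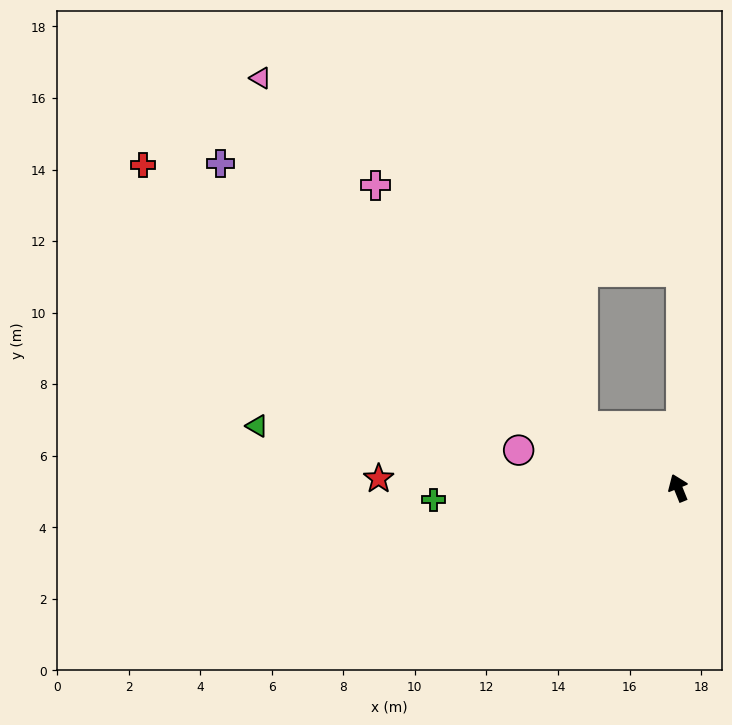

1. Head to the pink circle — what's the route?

turn left 55°, forward 4.6 m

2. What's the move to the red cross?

turn left 37°, forward 17.5 m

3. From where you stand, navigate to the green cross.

turn left 71°, forward 6.8 m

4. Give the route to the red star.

turn left 66°, forward 8.4 m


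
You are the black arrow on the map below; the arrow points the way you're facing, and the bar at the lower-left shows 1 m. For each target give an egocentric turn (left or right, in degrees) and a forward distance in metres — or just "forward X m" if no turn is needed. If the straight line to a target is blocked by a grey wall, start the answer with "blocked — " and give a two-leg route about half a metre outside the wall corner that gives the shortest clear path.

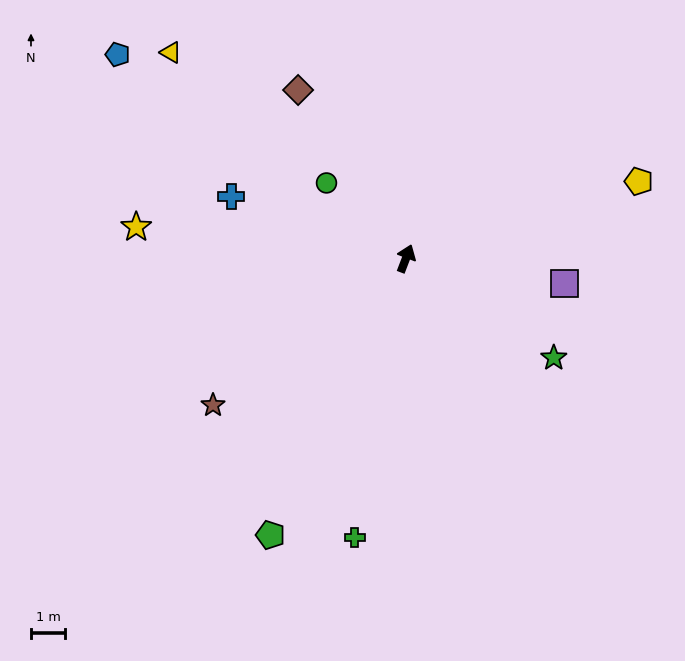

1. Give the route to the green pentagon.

turn left 175°, forward 8.9 m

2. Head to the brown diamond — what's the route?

turn left 54°, forward 5.8 m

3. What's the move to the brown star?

turn left 148°, forward 7.0 m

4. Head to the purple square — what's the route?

turn right 78°, forward 4.7 m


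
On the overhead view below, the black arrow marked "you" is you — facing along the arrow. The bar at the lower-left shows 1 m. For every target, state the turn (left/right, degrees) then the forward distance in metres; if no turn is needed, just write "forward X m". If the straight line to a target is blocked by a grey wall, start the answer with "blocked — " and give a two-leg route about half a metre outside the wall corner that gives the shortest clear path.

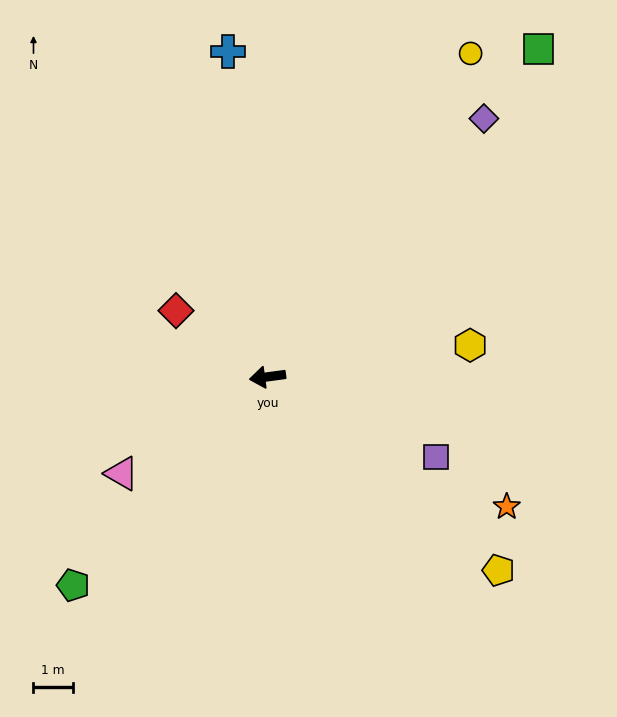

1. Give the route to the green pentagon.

turn left 39°, forward 7.2 m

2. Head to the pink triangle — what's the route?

turn left 26°, forward 4.4 m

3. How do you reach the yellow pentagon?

turn left 132°, forward 7.6 m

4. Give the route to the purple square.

turn left 147°, forward 4.7 m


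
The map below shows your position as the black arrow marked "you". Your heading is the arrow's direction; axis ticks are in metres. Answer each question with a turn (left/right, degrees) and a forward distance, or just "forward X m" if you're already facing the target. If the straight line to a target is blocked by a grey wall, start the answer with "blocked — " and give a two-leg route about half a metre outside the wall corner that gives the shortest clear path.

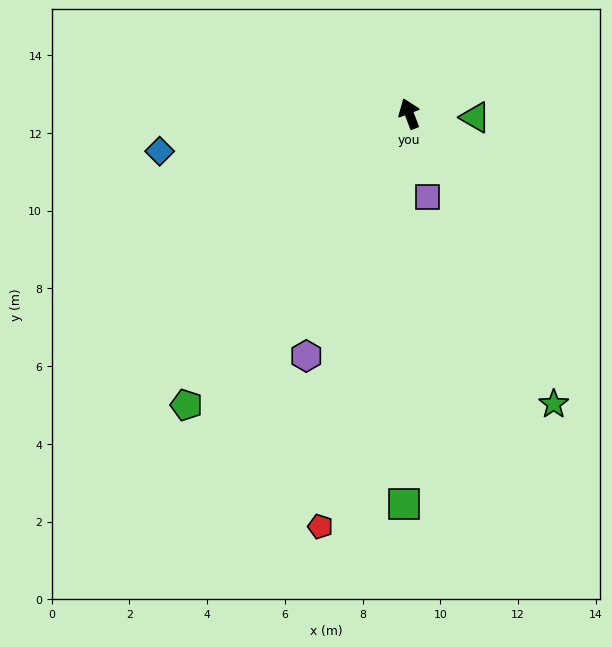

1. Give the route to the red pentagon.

turn left 147°, forward 10.9 m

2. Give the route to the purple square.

turn left 172°, forward 2.2 m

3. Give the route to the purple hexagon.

turn left 136°, forward 6.8 m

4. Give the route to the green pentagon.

turn left 122°, forward 9.4 m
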